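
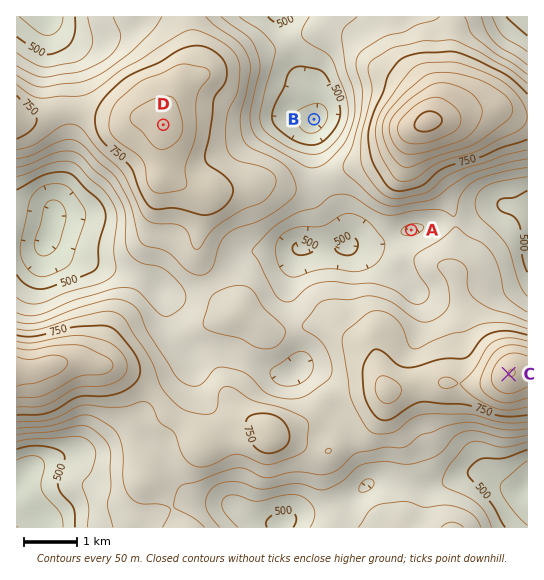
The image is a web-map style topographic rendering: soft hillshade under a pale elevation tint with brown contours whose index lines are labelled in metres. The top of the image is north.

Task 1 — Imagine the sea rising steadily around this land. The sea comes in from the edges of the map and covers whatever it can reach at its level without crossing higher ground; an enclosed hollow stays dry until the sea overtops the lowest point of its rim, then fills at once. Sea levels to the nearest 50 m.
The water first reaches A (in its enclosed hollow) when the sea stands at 600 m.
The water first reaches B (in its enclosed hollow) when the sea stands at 550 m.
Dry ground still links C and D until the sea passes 650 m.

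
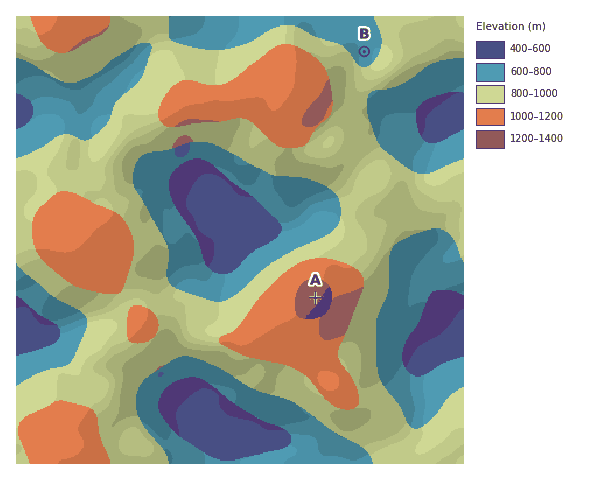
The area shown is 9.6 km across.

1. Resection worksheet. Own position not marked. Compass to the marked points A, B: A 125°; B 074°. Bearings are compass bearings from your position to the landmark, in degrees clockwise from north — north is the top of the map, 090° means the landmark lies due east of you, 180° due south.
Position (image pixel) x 80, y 133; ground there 780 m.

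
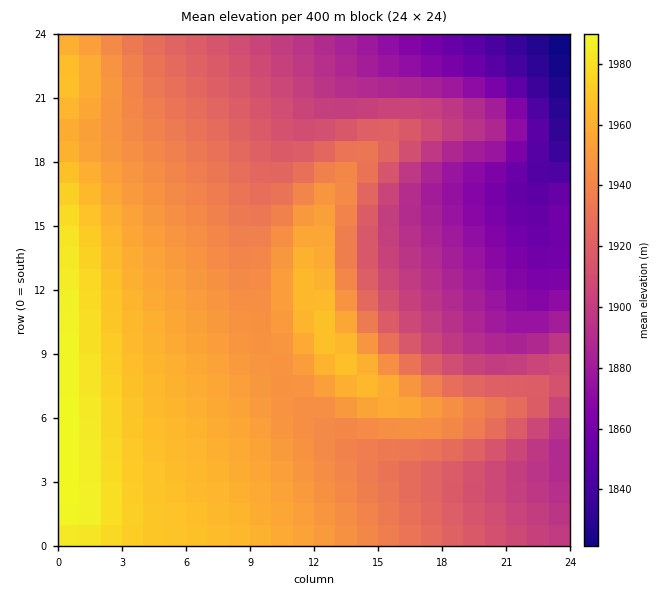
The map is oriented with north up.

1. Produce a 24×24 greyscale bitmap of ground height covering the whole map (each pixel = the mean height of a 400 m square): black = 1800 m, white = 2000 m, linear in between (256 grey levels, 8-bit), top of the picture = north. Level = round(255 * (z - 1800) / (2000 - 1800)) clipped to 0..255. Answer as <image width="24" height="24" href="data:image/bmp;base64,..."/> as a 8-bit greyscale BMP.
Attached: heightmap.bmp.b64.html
<image width="24" height="24" href="data:image/bmp;base64,Qk12BgAAAAAAADYEAAAoAAAAGAAAABgAAAABAAgAAAAAAEACAAATCwAAEwsAAAABAAAAAAAAAAAAAAEBAQACAgIAAwMDAAQEBAAFBQUABgYGAAcHBwAICAgACQkJAAoKCgALCwsADAwMAA0NDQAODg4ADw8PABAQEAAREREAEhISABMTEwAUFBQAFRUVABYWFgAXFxcAGBgYABkZGQAaGhoAGxsbABwcHAAdHR0AHh4eAB8fHwAgICAAISEhACIiIgAjIyMAJCQkACUlJQAmJiYAJycnACgoKAApKSkAKioqACsrKwAsLCwALS0tAC4uLgAvLy8AMDAwADExMQAyMjIAMzMzADQ0NAA1NTUANjY2ADc3NwA4ODgAOTk5ADo6OgA7OzsAPDw8AD09PQA+Pj4APz8/AEBAQABBQUEAQkJCAENDQwBEREQARUVFAEZGRgBHR0cASEhIAElJSQBKSkoAS0tLAExMTABNTU0ATk5OAE9PTwBQUFAAUVFRAFJSUgBTU1MAVFRUAFVVVQBWVlYAV1dXAFhYWABZWVkAWlpaAFtbWwBcXFwAXV1dAF5eXgBfX18AYGBgAGFhYQBiYmIAY2NjAGRkZABlZWUAZmZmAGdnZwBoaGgAaWlpAGpqagBra2sAbGxsAG1tbQBubm4Ab29vAHBwcABxcXEAcnJyAHNzcwB0dHQAdXV1AHZ2dgB3d3cAeHh4AHl5eQB6enoAe3t7AHx8fAB9fX0Afn5+AH9/fwCAgIAAgYGBAIKCggCDg4MAhISEAIWFhQCGhoYAh4eHAIiIiACJiYkAioqKAIuLiwCMjIwAjY2NAI6OjgCPj48AkJCQAJGRkQCSkpIAk5OTAJSUlACVlZUAlpaWAJeXlwCYmJgAmZmZAJqamgCbm5sAnJycAJ2dnQCenp4An5+fAKCgoAChoaEAoqKiAKOjowCkpKQApaWlAKampgCnp6cAqKioAKmpqQCqqqoAq6urAKysrACtra0Arq6uAK+vrwCwsLAAsbGxALKysgCzs7MAtLS0ALW1tQC2trYAt7e3ALi4uAC5ubkAurq6ALu7uwC8vLwAvb29AL6+vgC/v78AwMDAAMHBwQDCwsIAw8PDAMTExADFxcUAxsbGAMfHxwDIyMgAycnJAMrKygDLy8sAzMzMAM3NzQDOzs4Az8/PANDQ0ADR0dEA0tLSANPT0wDU1NQA1dXVANbW1gDX19cA2NjYANnZ2QDa2toA29vbANzc3ADd3d0A3t7eAN/f3wDg4OAA4eHhAOLi4gDj4+MA5OTkAOXl5QDm5uYA5+fnAOjo6ADp6ekA6urqAOvr6wDs7OwA7e3tAO7u7gDv7+8A8PDwAPHx8QDy8vIA8/PzAPT09AD19fUA9vb2APf39wD4+PgA+fn5APr6+gD7+/sA/Pz8AP39/QD+/v4A////AOro4t3Z19bU0c3JxcC6tK6ooZuVjomDfvHt5d7Z1tTSz8vHwr23saulnpiRi4V/evLt5d3Y1dPQzcnFwLu1r6iinJWOiIF7dvLt5NzX1NHOy8fDvriyraeinJaPiIB5cvLs4trV0tDNycXAu7axrquppqKakYZ7cfLr4dnU0c7Lx8O+uba1trm6ubSto5aHePHq4NjTz8zJxcC8ubq/xsnHwLixqqKWhfHp3tbRzcrHw767vMPN0cq9r6SdmZmXj/Dn3dTPzMjEwLy8ws7VzbqmlouDgIGGi/Dm29POysbCvru+ydXSvaWThn11b2xweu/l2tHMyMTAu7rAz9bHrJaIfnZuZ2FgaO7j2M/JxcG9ubnC0dK8oI2CenFpYVpWWuzh1s3Hw766trfC0c2zmIh+dW1lXVVPUerf08rEwLu3s7O+zcmvlIR6cWlgWFBKTOfb0MfCvbi0r6+5yMevk4F2bWVcVExHSuPXzMS+urWwq6qwv8SyloBzaWBYT0hES97SyMC7trKtp6Sns722noV0aF5VTUQ/RdbLw724s66po5+epbC0p5F9bWFZUUY6N83Fvrm0r6qln5qWl5+oqJ2NfHBnYVE7LcvEvbaxrKahm5WQjI2TmpqUioB4cFs9KdDHvrWuqKKdl5GLhYGAg4WGgnxzaFM4JtXLvrOqpJ6Zk42HgHp1cW9taWNbT0AvIdTKvLCnoJuVj4mDfHVuaGJcVk9GPTInHczDtquinJeRi4V/eXJrY1xVTUU9NSwjGw=="/>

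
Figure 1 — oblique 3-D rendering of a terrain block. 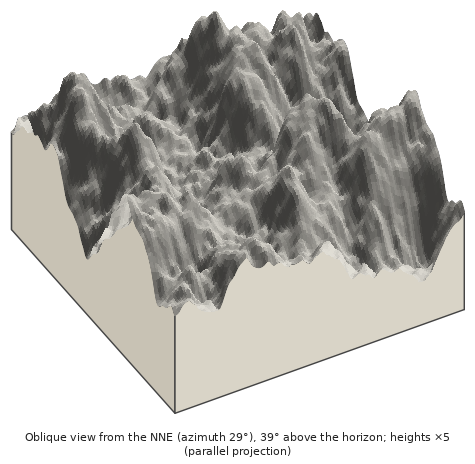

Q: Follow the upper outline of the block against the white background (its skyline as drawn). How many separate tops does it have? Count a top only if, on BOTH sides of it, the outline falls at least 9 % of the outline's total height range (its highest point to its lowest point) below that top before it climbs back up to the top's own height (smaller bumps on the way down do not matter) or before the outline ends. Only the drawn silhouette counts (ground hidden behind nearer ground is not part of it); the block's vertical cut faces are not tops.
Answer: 3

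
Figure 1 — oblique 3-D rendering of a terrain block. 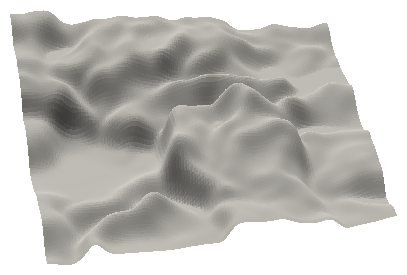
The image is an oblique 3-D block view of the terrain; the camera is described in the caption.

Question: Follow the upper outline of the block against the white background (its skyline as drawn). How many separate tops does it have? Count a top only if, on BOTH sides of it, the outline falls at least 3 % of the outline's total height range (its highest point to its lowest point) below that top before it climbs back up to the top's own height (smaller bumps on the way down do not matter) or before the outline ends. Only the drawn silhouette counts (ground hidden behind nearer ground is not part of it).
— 2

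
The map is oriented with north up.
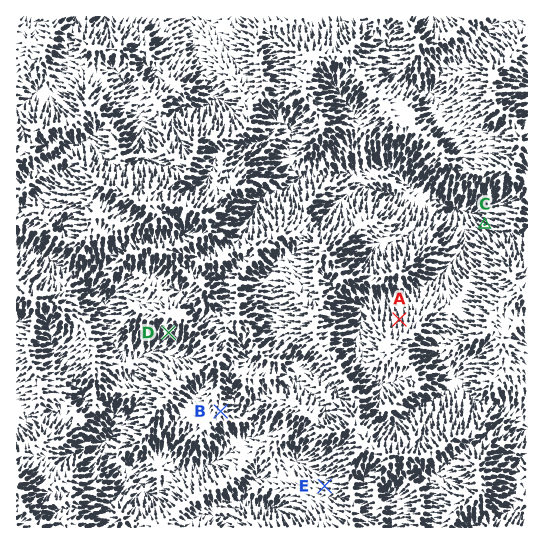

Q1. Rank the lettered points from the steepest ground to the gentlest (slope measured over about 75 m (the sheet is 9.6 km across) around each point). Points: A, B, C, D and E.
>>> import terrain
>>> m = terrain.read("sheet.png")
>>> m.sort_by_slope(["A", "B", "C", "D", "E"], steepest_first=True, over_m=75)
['D', 'C', 'A', 'E', 'B']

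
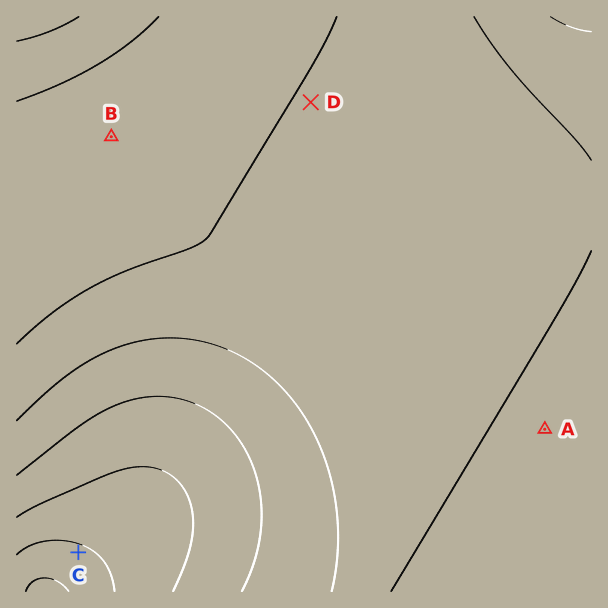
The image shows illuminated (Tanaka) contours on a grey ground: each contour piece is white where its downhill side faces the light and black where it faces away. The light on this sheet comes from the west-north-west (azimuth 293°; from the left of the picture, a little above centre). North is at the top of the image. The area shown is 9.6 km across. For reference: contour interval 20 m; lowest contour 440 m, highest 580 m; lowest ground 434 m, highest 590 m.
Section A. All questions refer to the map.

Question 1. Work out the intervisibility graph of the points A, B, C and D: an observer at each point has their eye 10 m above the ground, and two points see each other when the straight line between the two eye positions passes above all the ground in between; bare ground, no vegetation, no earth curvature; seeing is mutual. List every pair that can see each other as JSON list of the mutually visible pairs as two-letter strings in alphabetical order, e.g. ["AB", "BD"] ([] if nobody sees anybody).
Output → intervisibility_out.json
["AB", "AD", "BD"]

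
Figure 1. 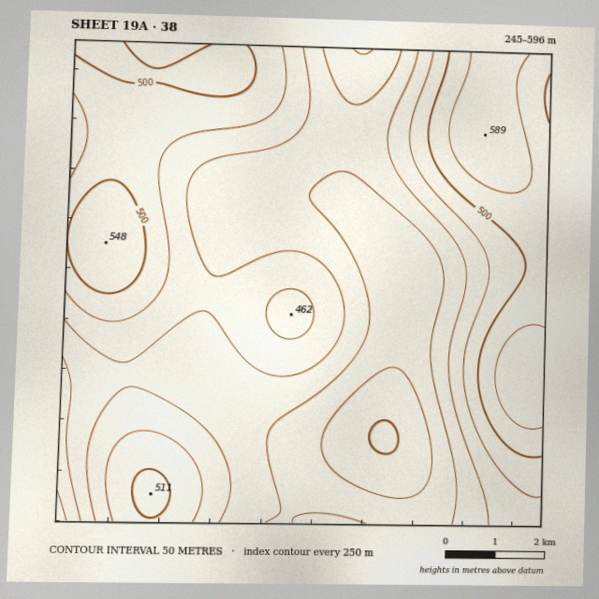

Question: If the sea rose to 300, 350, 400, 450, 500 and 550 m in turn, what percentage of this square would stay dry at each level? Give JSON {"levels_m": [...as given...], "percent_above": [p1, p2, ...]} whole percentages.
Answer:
{"levels_m": [300, 350, 400, 450, 500, 550], "percent_above": [95, 81, 56, 36, 19, 6]}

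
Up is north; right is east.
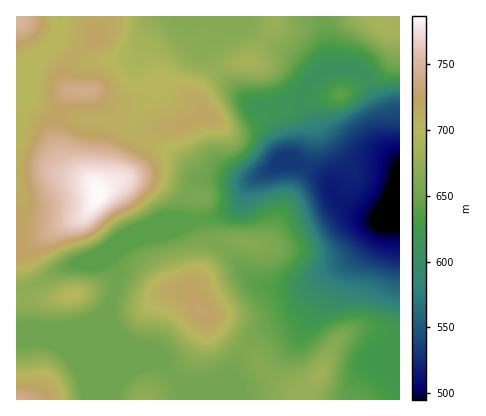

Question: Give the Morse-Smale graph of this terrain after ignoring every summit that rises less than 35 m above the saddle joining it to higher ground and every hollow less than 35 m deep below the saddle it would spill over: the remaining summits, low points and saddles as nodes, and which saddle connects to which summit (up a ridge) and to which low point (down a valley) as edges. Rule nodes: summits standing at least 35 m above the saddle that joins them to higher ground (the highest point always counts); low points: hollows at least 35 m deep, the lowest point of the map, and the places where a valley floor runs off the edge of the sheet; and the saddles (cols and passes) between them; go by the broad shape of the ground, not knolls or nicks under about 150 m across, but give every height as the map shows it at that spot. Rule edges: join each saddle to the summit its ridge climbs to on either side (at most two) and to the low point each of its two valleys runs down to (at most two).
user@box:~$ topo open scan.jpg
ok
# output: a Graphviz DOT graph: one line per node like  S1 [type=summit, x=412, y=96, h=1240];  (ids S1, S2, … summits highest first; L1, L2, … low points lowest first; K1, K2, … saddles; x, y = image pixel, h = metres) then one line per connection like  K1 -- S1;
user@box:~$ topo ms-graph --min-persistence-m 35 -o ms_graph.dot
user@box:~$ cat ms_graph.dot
graph terrain {
  S1 [type=summit, x=98, y=194, h=786];
  S2 [type=summit, x=18, y=18, h=750];
  S3 [type=summit, x=18, y=400, h=741];
  S4 [type=summit, x=202, y=310, h=728];
  S5 [type=summit, x=386, y=24, h=689];
  L1 [type=low, x=390, y=204, h=495];
  K1 [type=saddle, x=56, y=34, h=697];
  K2 [type=saddle, x=16, y=332, h=651];
  K3 [type=saddle, x=114, y=294, h=651];
  K4 [type=saddle, x=324, y=20, h=650];
  K1 -- S1;
  K1 -- S2;
  K1 -- L1;
  K2 -- S1;
  K2 -- S3;
  K2 -- L1;
  K3 -- S1;
  K3 -- S4;
  K3 -- L1;
  K4 -- S1;
  K4 -- S5;
  K4 -- L1;
}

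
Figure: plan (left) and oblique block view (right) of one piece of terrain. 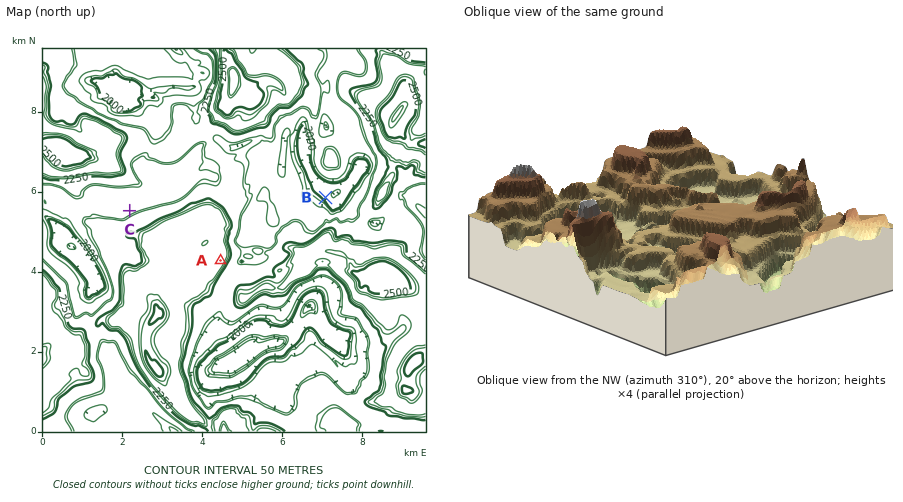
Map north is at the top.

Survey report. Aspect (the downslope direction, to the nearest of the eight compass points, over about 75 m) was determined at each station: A SE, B NE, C NW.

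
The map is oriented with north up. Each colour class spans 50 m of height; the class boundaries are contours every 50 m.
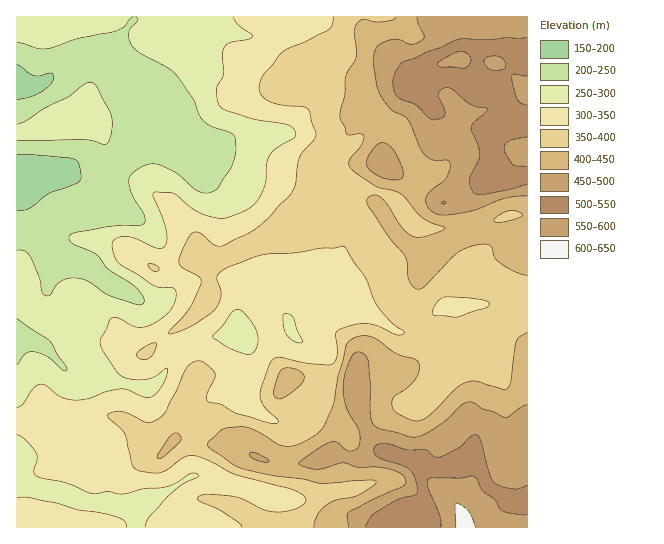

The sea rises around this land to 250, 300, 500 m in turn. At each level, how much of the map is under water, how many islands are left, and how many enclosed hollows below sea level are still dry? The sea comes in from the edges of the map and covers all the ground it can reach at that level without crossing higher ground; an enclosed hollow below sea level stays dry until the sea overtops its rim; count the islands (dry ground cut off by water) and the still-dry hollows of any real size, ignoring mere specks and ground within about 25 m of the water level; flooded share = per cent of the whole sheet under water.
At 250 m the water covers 12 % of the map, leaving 0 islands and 0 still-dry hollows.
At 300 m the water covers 28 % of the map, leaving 0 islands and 0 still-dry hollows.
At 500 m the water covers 92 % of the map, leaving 0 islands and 0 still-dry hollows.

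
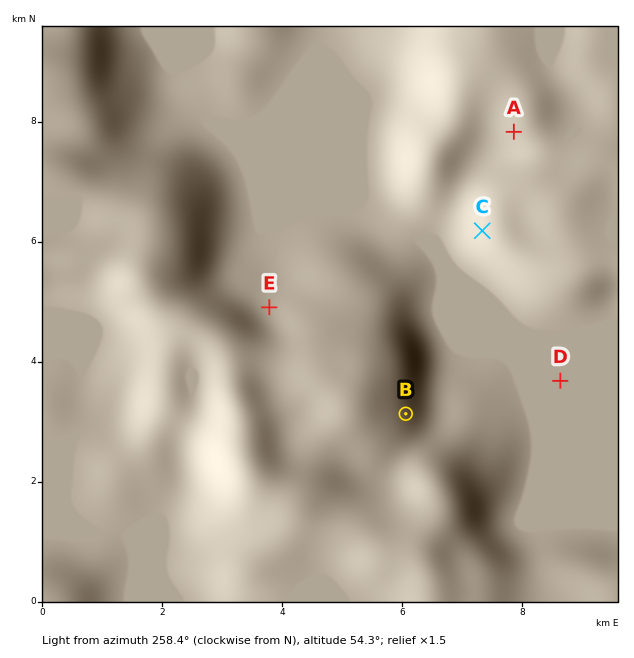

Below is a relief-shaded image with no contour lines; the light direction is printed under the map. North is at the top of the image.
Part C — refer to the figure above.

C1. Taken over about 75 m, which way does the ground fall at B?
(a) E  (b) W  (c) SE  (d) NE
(a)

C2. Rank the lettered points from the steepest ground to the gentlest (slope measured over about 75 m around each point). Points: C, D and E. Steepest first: C E D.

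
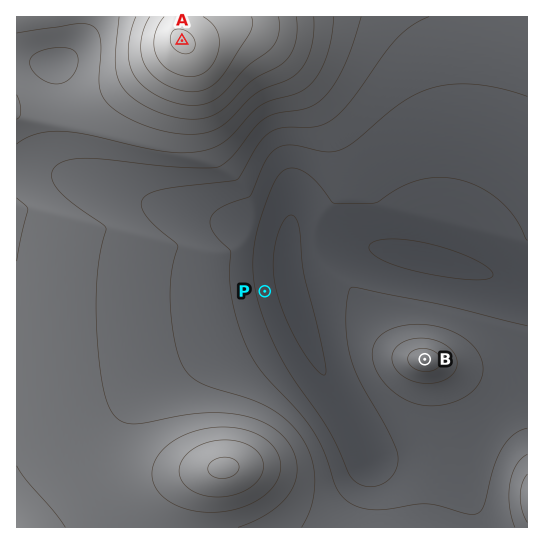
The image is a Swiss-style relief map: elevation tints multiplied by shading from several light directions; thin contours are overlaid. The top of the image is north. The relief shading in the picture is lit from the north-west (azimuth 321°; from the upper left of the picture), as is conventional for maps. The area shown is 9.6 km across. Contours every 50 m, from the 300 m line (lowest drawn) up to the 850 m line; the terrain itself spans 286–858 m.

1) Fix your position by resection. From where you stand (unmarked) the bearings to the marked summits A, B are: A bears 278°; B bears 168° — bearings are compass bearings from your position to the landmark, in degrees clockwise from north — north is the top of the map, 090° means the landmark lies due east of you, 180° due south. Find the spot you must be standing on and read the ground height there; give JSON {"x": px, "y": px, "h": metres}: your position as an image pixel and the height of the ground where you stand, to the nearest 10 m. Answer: {"x": 362, "y": 66, "h": 470}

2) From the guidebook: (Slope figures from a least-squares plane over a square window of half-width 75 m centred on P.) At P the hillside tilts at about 8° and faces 77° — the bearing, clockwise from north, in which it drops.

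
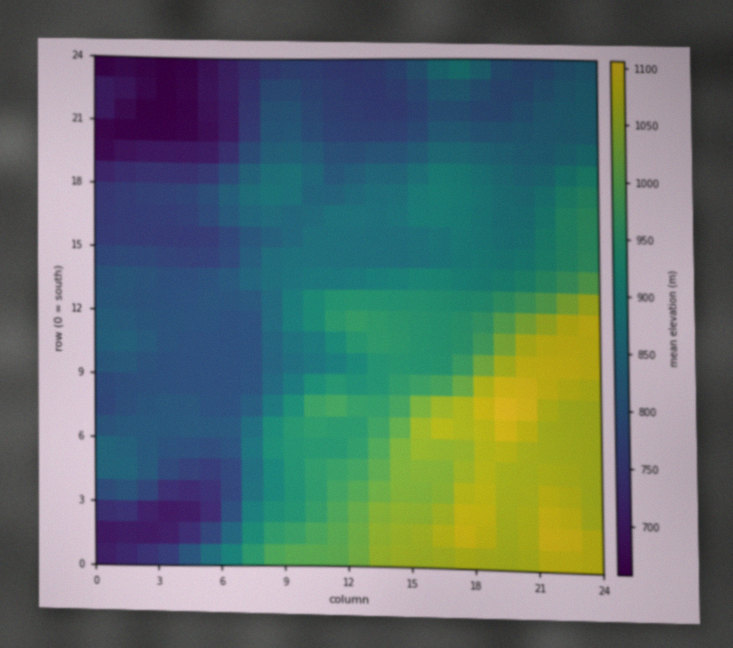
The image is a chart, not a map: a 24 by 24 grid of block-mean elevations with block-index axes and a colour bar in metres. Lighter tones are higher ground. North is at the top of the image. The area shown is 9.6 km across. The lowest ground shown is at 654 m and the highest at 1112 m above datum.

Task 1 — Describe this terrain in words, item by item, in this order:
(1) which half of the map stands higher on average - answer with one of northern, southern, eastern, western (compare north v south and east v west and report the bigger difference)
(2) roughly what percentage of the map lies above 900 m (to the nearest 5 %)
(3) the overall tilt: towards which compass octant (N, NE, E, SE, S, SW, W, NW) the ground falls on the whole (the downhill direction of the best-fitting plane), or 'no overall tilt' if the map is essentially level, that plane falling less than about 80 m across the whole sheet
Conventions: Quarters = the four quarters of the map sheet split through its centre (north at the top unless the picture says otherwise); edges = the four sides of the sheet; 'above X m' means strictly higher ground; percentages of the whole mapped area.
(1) The eastern half stands higher on average than the western half.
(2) About 40 % of the map lies above 900 m.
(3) On the whole the ground falls towards the north-west.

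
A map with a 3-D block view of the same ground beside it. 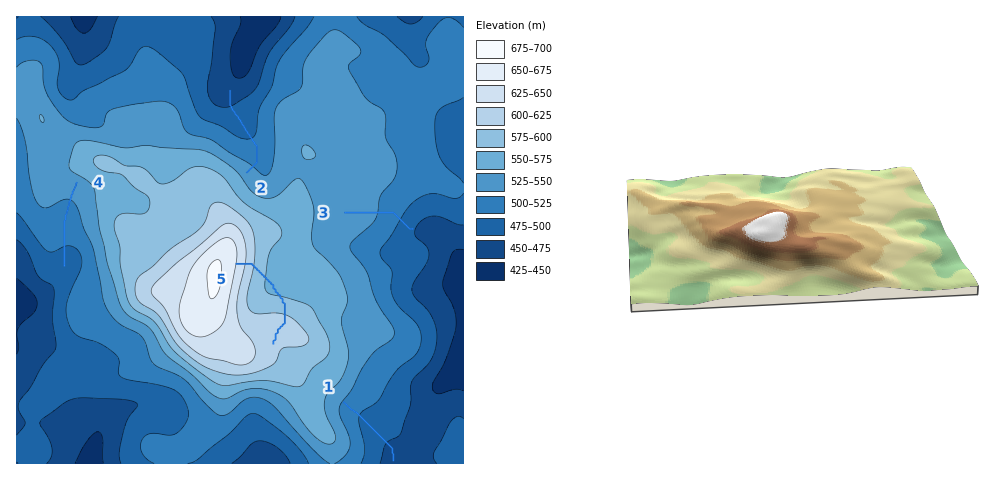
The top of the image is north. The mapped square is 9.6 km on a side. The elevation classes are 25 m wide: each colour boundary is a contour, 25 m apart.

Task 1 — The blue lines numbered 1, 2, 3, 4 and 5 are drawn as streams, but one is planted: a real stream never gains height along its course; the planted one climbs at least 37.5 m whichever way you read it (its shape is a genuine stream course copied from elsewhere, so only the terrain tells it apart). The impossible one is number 5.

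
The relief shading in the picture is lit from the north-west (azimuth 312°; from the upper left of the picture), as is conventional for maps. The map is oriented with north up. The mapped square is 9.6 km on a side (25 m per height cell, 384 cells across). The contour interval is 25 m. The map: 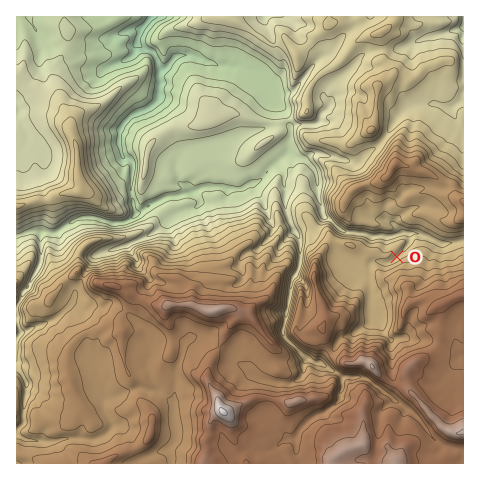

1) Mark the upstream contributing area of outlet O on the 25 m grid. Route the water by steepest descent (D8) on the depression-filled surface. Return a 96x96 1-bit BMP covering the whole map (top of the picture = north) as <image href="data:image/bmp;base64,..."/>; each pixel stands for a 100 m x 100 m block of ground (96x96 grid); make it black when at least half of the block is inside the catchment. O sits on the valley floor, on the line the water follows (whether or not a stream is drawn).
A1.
<image width="96" height="96" href="data:image/bmp;base64,Qk2+BAAAAAAAAD4AAAAoAAAAYAAAAGAAAAABAAEAAAAAAIAEAAATCwAAEwsAAAIAAAAAAAAA////AAAAAAAAAAAAAAAAAAAAAAAAAAAAAAAAAAAAAAAAAAAAAAAAAAAAAAAAAAAAAAAAAAAAAAAAAAAAAAAAAAAAAAAAAAAAAAAAAAAAAAAAAAAAAAAAAAAAAAAAAAAAAAAAAAAAAAAAAAAAAAAAAAAAAAAAAAAAAAAAAAAAAAAAAAAAAAAAAAAAAAAAAAAAAAAAAAAAAAAAAAAAAAAAAAAAAAAAAAAAAAAAAAAAAAAAAAAAAAAAAAAAAAAAAAAAAAAAAAAAAAAAAAAAAAAAAAAAAAAAAAAAAAAAAAAA8AAAAAAAAAAAAAAD8AAAAAAAAAAAAAAH8AAAAAAAAAAAAAAH8AAAAAAAAAAAAAEP+AAAAAAAAAAAAAf//gAAAAAAAAAAAA///4AAAAAAAAAAAB///8AAAAAAAAAAAB///+AAAAAAAAAAAD///+AAAAAAAAAAAD///+AAAAAAAAAAAD///8AAAAAAAAAAAD///+AAAAAAAAAAAD///+AAAAAAAAAAAD///+AAAAAAAAAAAD///+AAAAAAAAAAAD///+AAAAAAAAAAAH///4AAAAAAAAAAAH//8AAAAAAAAAAAAH//8AAAAAAAAAAAAP//8AAAAAAAAAAAAP//8AAAAAAAAAAAAP//4AAAAAAAAAAAAP//4AAAAAAAAAAAAP//4AAAAAAAAAAAAP//4AAAAAAAAAAAAP//wAAAAAAAAAAAAH//wAAAAAAAAAAAAH/AAAAAAAAAAAAAAD+AAAAAAAAAAAAAABgAAAAAAAAAAAAAAAAAAAAAAAAAAAAAAAAAAAAAAAAAAAAAAAAAAAAAAAAAAAAAAAAAAAAAAAAAAAAAAAAAAAAAAAAAAAAAAAAAAAAAAAAAAAAAAAAAAAAAAAAAAAAAAAAAAAAAAAAAAAAAAAAAAAAAAAAAAAAAAAAAAAAAAAAAAAAAAAAAAAAAAAAAAAAAAAAAAAAAAAAAAAAAAAAAAAAAAAAAAAAAAAAAAAAAAAAAAAAAAAAAAAAAAAAAAAAAAAAAAAAAAAAAAAAAAAAAAAAAAAAAAAAAAAAAAAAAAAAAAAAAAAAAAAAAAAAAAAAAAAAAAAAAAAAAAAAAAAAAAAAAAAAAAAAAAAAAAAAAAAAAAAAAAAAAAAAAAAAAAAAAAAAAAAAAAAAAAAAAAAAAAAAAAAAAAAAAAAAAAAAAAAAAAAAAAAAAAAAAAAAAAAAAAAAAAAAAAAAAAAAAAAAAAAAAAAAAAAAAAAAAAAAAAAAAAAAAAAAAAAAAAAAAAAAAAAAAAAAAAAAAAAAAAAAAAAAAAAAAAAAAAAAAAAAAAAAAAAAAAAAAAAAAAAAAAAAAAAAAAAAAAAAAAAAAAAAAAAAAAAAAAAAAAAAAAAAAAAAAAAAAAAAAAAAAAAAAAAAAAAAAAAAAAAAAAAAAAAAAAAAAAAAAAAAAAAAAAAAAAAAAAAAAAAAAAAAAAAAAAAAAAAAAAAAAAAAAAAAAAAAAAAAAAAAAAAAAAAAAAAAAAAAAAAAAAAAAAAAAAAAAAAAAAAAAAAA="/>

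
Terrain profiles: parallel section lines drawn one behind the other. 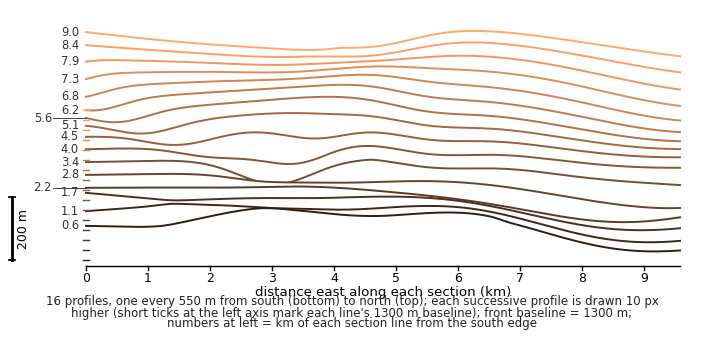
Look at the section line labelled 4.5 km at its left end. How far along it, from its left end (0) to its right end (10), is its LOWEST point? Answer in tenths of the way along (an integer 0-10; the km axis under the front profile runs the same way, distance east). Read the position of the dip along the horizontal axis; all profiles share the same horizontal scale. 10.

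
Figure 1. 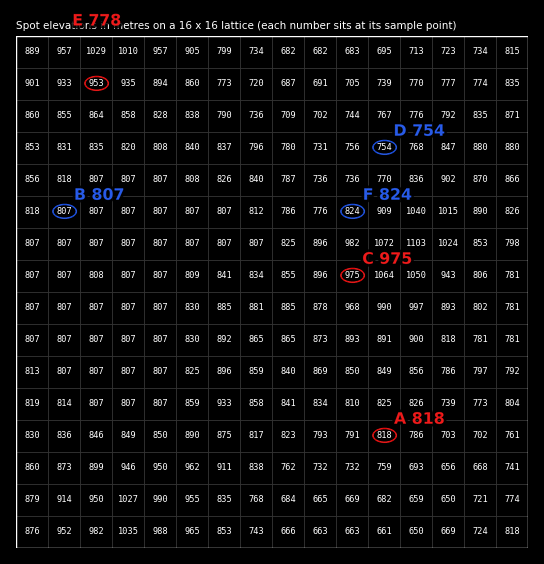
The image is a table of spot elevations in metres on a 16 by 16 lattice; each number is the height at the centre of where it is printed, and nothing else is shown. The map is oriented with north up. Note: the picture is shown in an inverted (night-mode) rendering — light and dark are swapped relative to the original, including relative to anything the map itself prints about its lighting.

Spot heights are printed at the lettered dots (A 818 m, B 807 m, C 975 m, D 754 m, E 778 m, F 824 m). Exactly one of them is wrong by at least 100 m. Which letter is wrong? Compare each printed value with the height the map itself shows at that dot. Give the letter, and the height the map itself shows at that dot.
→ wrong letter E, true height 953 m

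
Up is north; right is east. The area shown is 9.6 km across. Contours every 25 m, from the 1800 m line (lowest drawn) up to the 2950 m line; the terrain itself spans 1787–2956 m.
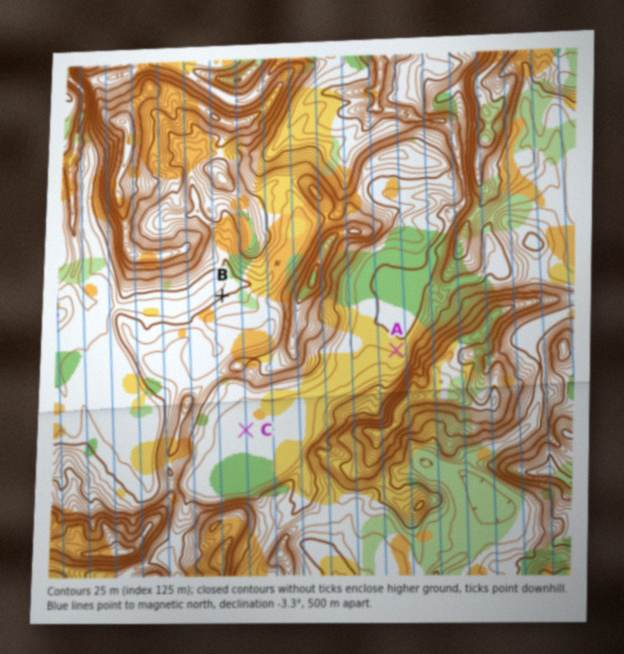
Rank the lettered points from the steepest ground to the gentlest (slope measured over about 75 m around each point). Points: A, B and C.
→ B A C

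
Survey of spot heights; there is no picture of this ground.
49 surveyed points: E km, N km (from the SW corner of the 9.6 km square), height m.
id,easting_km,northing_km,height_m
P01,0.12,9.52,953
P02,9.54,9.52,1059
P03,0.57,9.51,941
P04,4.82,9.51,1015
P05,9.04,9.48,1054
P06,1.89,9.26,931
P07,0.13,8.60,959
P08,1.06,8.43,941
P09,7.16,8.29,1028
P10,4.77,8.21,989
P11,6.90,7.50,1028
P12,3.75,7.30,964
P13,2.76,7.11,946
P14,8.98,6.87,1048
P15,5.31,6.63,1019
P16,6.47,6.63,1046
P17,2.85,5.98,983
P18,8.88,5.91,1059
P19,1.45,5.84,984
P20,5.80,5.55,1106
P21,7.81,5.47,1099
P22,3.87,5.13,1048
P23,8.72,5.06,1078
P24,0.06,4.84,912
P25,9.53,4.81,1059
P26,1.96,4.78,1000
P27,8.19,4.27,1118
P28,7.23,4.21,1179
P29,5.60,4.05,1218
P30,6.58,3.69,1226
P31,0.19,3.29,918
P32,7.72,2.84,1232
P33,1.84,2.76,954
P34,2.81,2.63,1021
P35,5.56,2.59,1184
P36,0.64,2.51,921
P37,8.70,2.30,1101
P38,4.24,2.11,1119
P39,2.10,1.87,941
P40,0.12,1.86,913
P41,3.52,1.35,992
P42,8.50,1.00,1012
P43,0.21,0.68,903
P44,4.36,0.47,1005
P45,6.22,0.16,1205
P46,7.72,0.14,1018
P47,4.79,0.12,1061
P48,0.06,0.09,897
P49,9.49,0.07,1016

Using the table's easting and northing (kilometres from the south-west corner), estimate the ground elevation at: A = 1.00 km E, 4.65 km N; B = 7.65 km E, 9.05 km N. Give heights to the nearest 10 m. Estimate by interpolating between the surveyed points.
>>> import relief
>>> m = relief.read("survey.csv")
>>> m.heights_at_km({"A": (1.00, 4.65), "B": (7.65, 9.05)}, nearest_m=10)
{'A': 940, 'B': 1040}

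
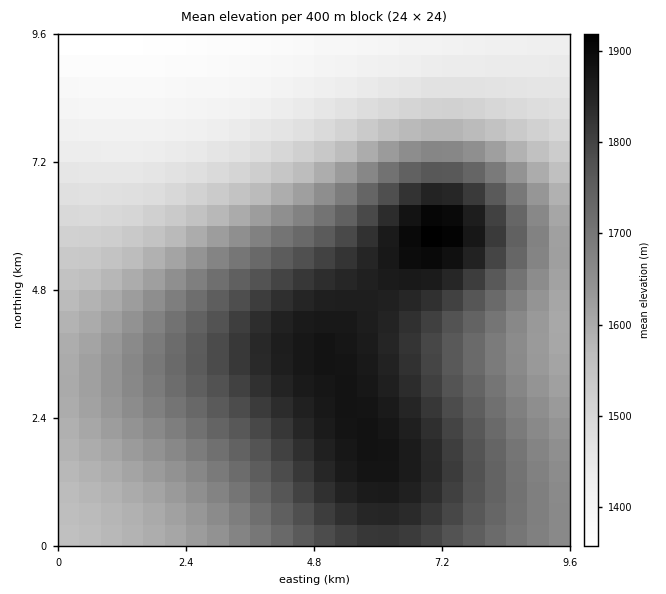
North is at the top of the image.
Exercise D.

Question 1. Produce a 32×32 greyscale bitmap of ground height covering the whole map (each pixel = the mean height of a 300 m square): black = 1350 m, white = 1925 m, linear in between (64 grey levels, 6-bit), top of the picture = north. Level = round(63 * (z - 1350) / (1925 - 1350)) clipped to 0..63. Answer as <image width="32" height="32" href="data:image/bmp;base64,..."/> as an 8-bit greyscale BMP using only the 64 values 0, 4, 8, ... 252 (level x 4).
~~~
<image width="32" height="32" href="data:image/bmp;base64,Qk02CAAAAAAAADYEAAAoAAAAIAAAACAAAAABAAgAAAAAAAAEAAATCwAAEwsAAAABAAAAAAAAAAAAAAEBAQACAgIAAwMDAAQEBAAFBQUABgYGAAcHBwAICAgACQkJAAoKCgALCwsADAwMAA0NDQAODg4ADw8PABAQEAAREREAEhISABMTEwAUFBQAFRUVABYWFgAXFxcAGBgYABkZGQAaGhoAGxsbABwcHAAdHR0AHh4eAB8fHwAgICAAISEhACIiIgAjIyMAJCQkACUlJQAmJiYAJycnACgoKAApKSkAKioqACsrKwAsLCwALS0tAC4uLgAvLy8AMDAwADExMQAyMjIAMzMzADQ0NAA1NTUANjY2ADc3NwA4ODgAOTk5ADo6OgA7OzsAPDw8AD09PQA+Pj4APz8/AEBAQABBQUEAQkJCAENDQwBEREQARUVFAEZGRgBHR0cASEhIAElJSQBKSkoAS0tLAExMTABNTU0ATk5OAE9PTwBQUFAAUVFRAFJSUgBTU1MAVFRUAFVVVQBWVlYAV1dXAFhYWABZWVkAWlpaAFtbWwBcXFwAXV1dAF5eXgBfX18AYGBgAGFhYQBiYmIAY2NjAGRkZABlZWUAZmZmAGdnZwBoaGgAaWlpAGpqagBra2sAbGxsAG1tbQBubm4Ab29vAHBwcABxcXEAcnJyAHNzcwB0dHQAdXV1AHZ2dgB3d3cAeHh4AHl5eQB6enoAe3t7AHx8fAB9fX0Afn5+AH9/fwCAgIAAgYGBAIKCggCDg4MAhISEAIWFhQCGhoYAh4eHAIiIiACJiYkAioqKAIuLiwCMjIwAjY2NAI6OjgCPj48AkJCQAJGRkQCSkpIAk5OTAJSUlACVlZUAlpaWAJeXlwCYmJgAmZmZAJqamgCbm5sAnJycAJ2dnQCenp4An5+fAKCgoAChoaEAoqKiAKOjowCkpKQApaWlAKampgCnp6cAqKioAKmpqQCqqqoAq6urAKysrACtra0Arq6uAK+vrwCwsLAAsbGxALKysgCzs7MAtLS0ALW1tQC2trYAt7e3ALi4uAC5ubkAurq6ALu7uwC8vLwAvb29AL6+vgC/v78AwMDAAMHBwQDCwsIAw8PDAMTExADFxcUAxsbGAMfHxwDIyMgAycnJAMrKygDLy8sAzMzMAM3NzQDOzs4Az8/PANDQ0ADR0dEA0tLSANPT0wDU1NQA1dXVANbW1gDX19cA2NjYANnZ2QDa2toA29vbANzc3ADd3d0A3t7eAN/f3wDg4OAA4eHhAOLi4gDj4+MA5OTkAOXl5QDm5uYA5+fnAOjo6ADp6ekA6urqAOvr6wDs7OwA7e3tAO7u7gDv7+8A8PDwAPHx8QDy8vIA8/PzAPT09AD19fUA9vb2APf39wD4+PgA+fn5APr6+gD7+/sA/Pz8AP39/QD+/v4A////AFxgYGRkaGxweHyEjJigrLS8xMjMzMzIwLy0rKCclIyIXGBgZGhscHR8gIiUnKiwvMTM0NTU1NDIwLiwpJyUjIhcYGRoaGx0eICEjJigrLjAzNTY3Nzc2NDIvLSooJSMiGBkZGhscHh8hIyUnKi0vMjQ2ODk5ODc1MzAtKiglIyIYGRobHB4fICIkJikrLjEzNjg5Ojo5ODUzMC0qKCUjIRkaGxweHyAiJCYoKi0wMjU3OTo6Ojk4NjMwLSonJSMhGhscHR8gIiQmKCosLzEzNjg5Ojo6OTc1Mi8sKSckIiAaHB0eICIjJScqLC4wMzU3ODk6Ojo4NzQyLywpJiMhHxscHh8hIyUnKSsuMDI0Njg5Ojo6OTg2MzAuKyglIiAfGx0eICIkJigrLS8xMzU3ODk6Ojk4NzUyLywpJyQhHx4bHR4gIiUnKSwuMDM1Njg5Ojo6OTg2NDEuKygmIyEfHRsdHiAiJScqLC8xMzY3OTo6Ojo5NzUzMC4rKCUiIB4cGxweICIkJyksLzE0Njc5Ojo6OTg3NTMwLSsoJSIgHhwaGx0fISMmKCsuMTM1Nzg5Ojo5ODc1MzEuKyglIyAeHBkaHB0fIiQnKiwvMjQ2Nzg5OTk4NzY0MjAtKickIR4cGBkaHB0gIiUnKi0vMjQ1Njc4ODg4NzY1MzAtKSUiHxwXFxgaGx0fIiUnKiwvMTM0NTY3ODg5ODg2MzAsKCMgHBUWFhcZGh0fISQmKSstLzEzNDY3OTo7Ozo3My8qJSEdExQUFRYYGRseICIlJykrLS8xNDY5Oz09PTo2MSwmIR0SEhITFBUWGBocHiEjJScpLC4xNDg7PT4+OzcyLCYhHRAQEBEREhMVFxgaHB4gIyUnKi4xNTk8PT07NzErJSAcDw4ODw8QERITFRYYGhweICMmKS0xNTg6OTczLikjHhoNDQ0NDQ0ODxARExQWGBocHiEkKCwvMjQzMi4qJSAcGAwLCwsLCwwNDQ8QERIUFhcaHB8iJikrLCwqKCQgHBkWCgoJCQkKCgoLDA0ODxASExUXGhwfIiMkJCMhHhsYFhQJCAgICAgICQkKCgsMDQ4QERMVFxkbHB0dHBoZFxUTEgcHBwYGBgcHBwgICQoLDA0ODxESFBUWFhYWFRQTERAQBgUFBQUFBQYGBgcHCAkJCgsMDQ4PEBEREREREA8PDg4EBAQEBAQEBAUFBQYGBwcICQoKCwwNDQ0ODg0NDQ0MDAMDAwMDAwMDAwQEBAUFBgYHCAgJCQoKCwsLCwsLCwsLAgICAgICAgICAwMDBAQFBQUGBgcHCAgICQkJCQkJCgoBAQEBAQEBAQICAgIDAwMEBAUFBQYGBwcHBwgICAgICQ="/>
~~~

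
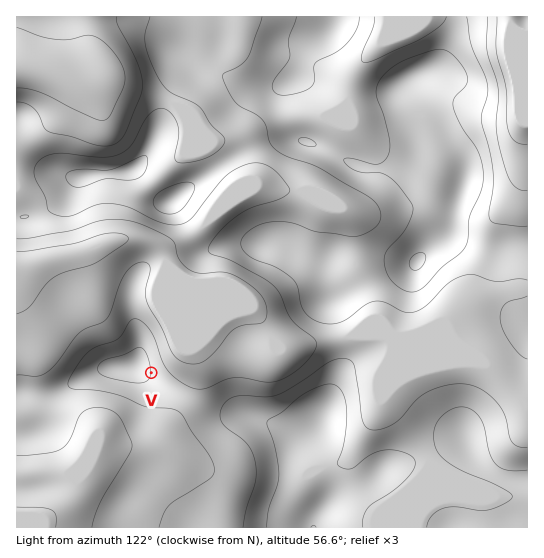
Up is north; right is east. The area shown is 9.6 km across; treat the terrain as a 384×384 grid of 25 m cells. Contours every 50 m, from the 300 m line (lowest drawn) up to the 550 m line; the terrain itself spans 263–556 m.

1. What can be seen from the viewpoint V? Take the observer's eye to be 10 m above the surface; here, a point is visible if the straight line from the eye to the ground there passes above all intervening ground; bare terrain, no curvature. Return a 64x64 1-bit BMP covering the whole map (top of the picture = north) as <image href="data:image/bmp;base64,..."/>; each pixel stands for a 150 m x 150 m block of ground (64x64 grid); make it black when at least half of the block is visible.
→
<image width="64" height="64" href="data:image/bmp;base64,Qk0+AgAAAAAAAD4AAAAoAAAAQAAAAEAAAAABAAEAAAAAAAACAAATCwAAEwsAAAIAAAAAAAAA////AAAAAAAD////+AAAAAH////8AAAAAP////wAAAAAf////gAAAAA////GAAAAAB///8AAAAAAD///wAAAAAAH///AAAAAAAP//8AAAAAAAf//wAAAAAAAf//AAAAAAAA/z+AAAAAAAD//+AAAAAAAP//8AAAAAAA///wAAAAAAD///AAAAAAAP//+AAAAAAB///4AAAAAAP///gAAAAAB////AAAAAADf//8AAAAAAI///4AAAAAAD///wAADAAAf///8AB8AAB///7///wAAH///B8//AAAf//8Bwf8AAD///wHAfwAAP//+AMAfAAA///4AwAcAAH///gHAAAAAf//+AcAAAAD///4DwAAAAH///AfAAAAAf//gB8AAAAB//4ADwAAAAP44AAHAAAAB/wAAAOAAAAP/AAAAQAAAD/+AAABAAAA//8AAAM8AAP8H4AAB3wAB/wPgAAP/AAP/gPAAH/8AAAeAeAB//wAAAIA+AcH+AAAAAB//AeYAAAAAD/wBwAAAAAAP8ADAAAAAAB/AAIAAAAAAP4AAgAAAAAA/wAAAAAAAAD/gAYAAAAAAP/AD4AAAAAB/+AfwAAAAAH/4A/AAAAAAQAAAAAAAAAAAAAAAAAAAAAAAAAAAAAAAAAEAAAAAAAAAB4AAAAAAAAAPwAAAAAAAAA+AAAAAAAAADwAAAA=="/>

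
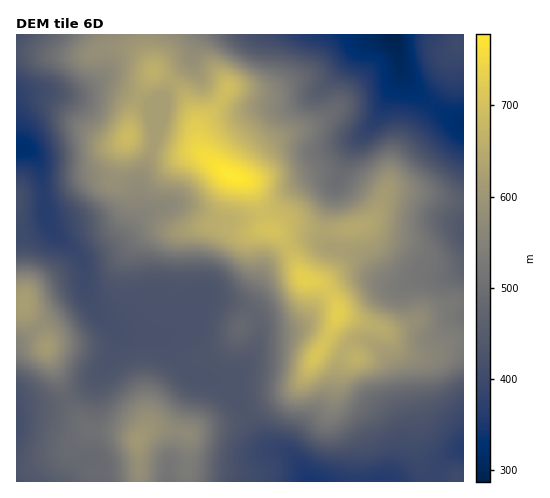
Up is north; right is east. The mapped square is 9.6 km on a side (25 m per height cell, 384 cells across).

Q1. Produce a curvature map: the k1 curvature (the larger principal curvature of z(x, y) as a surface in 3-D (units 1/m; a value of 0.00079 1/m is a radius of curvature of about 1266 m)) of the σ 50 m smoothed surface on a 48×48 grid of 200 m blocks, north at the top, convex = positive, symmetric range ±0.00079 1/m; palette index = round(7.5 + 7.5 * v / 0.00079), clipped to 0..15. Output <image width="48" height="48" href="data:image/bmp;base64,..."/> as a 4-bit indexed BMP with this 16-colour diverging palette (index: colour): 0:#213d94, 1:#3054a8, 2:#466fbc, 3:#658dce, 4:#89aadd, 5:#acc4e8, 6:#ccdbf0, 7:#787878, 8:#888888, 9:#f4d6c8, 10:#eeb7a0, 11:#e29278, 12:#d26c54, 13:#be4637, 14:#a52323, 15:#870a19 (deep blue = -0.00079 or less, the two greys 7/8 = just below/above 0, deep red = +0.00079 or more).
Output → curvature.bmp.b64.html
<image width="48" height="48" href="data:image/bmp;base64,Qk32BAAAAAAAAHYAAAAoAAAAMAAAADAAAAABAAQAAAAAAIAEAAATCwAAEwsAABAAAAAAAAAAlD0hAKhUMAC8b0YAzo1lAN2qiQDoxKwA8NvMAHh4eACIiIgAyNb0AKC37gB4kuIAVGzSADdGvgAjI6UAGQqHALqZiazMy++6q8yqqqqqmId3iIh3Z5qazZmZmZmYeO+XicyHiImZmHeIiIh3aJqJrImZmYh2Z/+FV8yHd3d4mHiZmImIiZmImoiImZd3iv6WZ82Xd3d3h3mqqZmZmImIiHiIiZmZrO26q82oh4dndnm7qYiIiImId3eIiJmqq8y7zd26mZmIh4rMqIeId4mIiHeYiKqZmaurzL3bqZqZmJqtuYiId4iIiHiIebmZmaq7qZq6mImaq5mMyZmYd4iIiHiIiqiIiau7h2iZh4ibzbmK2nd3d3iIh3eJvJdneKu6hmeIh4is7+mI22V3d3iJh3eK3IZneKu6h3d4h4iav/yIvYV4d3iZhmeN+3ZniJqpiHd4h3d3e/+pncq7qaq7mJm/6Xd3iJmYiIiIh3d3eP/ZnP/su8zMzM3vyZmYiIiIeIiImId3ib/6m+25m7qqqpvfy7uoh4iHeIiJqph4ia3+iamJu4eJmYrNy7qYh4iHeHeIq6h3iYj/pneL2WeImrq8ypiIiIiIh3eIrLl3ioaf+Jvv7KmYi8u8yYd4iIiIiHeIm7l2jKd+/e/9zMynis3cqHeIiIiIiIiIiah2fMiN/duHeKy5ms7ad3eIiIiIiId3eJhmjeme/ZZWZoqZu8/IZmeJmIh3iId3eJh4nfvO64Zmd4mHm8/rmHeKmIh3iIdmaLqJr//tuHZnh3iImr3cuoiKqYd3iIdlWMp4v/3Myod4h3eJmLuqqpd5uph4iIdlatlnz+l4u6mIiHeaqbqHiYd5mqmZqYd4rMlo38dmiZmZmImqmLl2eIiJmKqs3Lu97sur7JdniIiZmZqpdrp3eImqmIq97///3M3uyYeau6mpiZqYd8p3iIiKuYmrvN3Kh4q7qZrO/+y6iIh3d9l3eHZ4upmYd4qph3mpmrzLvN3Ll3dmd+l3iHeJupiIdmiql4q6rMuGV5vcqIh4muqImpmsyoiIdVebqKzLqalkRXnNqZq7y+qZrLzduYiahVebvN3KiIh0Vni9u7zMutqIq8ypqXect3m97//tqHiHiZmtzMuqiMqHicuZqoeM27ze7cvNyYiZqrqt2piIh6l2aLy6q6mb3d3tuZiKqGeJqpme6Xd3d4dmaKrN3cupvLy6mIh5qFaZh3eN6od3d2Znebu83+yYi8uph4iJuoiZhmaL25iHdod4m9ypvvqHe9uZh4iZvcuph3d5y5iId4iJzdp2nvqHe9uph4h3ibzMuZiIqpiIiIiby6hmnep3e9u8l3h3iYm93KmImYiIiYmqmIh3m8p3fOq/2Hd4qXZ63bmHiIiImYiXZniImryGfdd9/KqqqWZ4vcqHd4iImniGV4mYiKy5zrZa///bu6iKq7qHd4mZmniHaKqod5zcy3d+/+3LvMy6mKqYd4mqmavMy7uoeJvcllfP+pmZqrzJdnqph4mqmqvN3dy5mZvMqHr/t2Z4mImqdmiZmIq5m6qqqry7qqqqqZvbhmZ4mHeal2iYiJupm6qYd4qqqpmImYmpdmd4h3eImIiHeKuprA=="/>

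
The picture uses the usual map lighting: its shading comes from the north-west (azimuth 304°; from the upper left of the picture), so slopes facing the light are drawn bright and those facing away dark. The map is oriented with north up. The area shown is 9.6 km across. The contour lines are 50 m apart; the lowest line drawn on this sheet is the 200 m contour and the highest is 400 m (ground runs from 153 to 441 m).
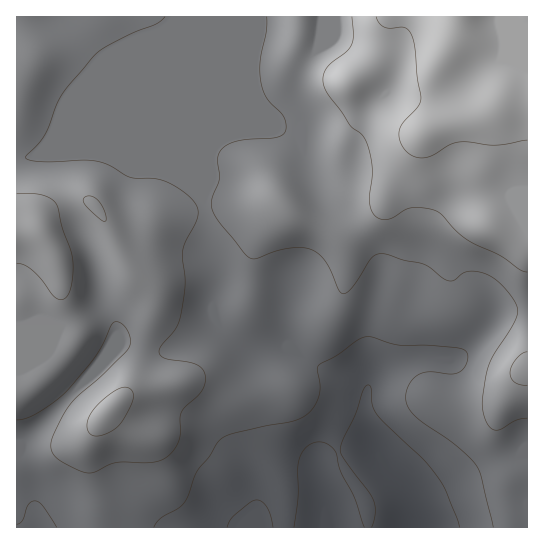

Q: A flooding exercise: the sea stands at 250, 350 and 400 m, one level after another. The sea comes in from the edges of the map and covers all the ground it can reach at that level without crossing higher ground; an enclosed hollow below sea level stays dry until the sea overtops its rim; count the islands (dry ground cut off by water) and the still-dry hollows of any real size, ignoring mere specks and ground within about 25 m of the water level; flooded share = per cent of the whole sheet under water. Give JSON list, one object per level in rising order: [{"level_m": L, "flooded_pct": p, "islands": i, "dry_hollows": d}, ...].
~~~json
[{"level_m": 250, "flooded_pct": 14, "islands": 0, "dry_hollows": 0}, {"level_m": 350, "flooded_pct": 83, "islands": 0, "dry_hollows": 0}, {"level_m": 400, "flooded_pct": 94, "islands": 0, "dry_hollows": 0}]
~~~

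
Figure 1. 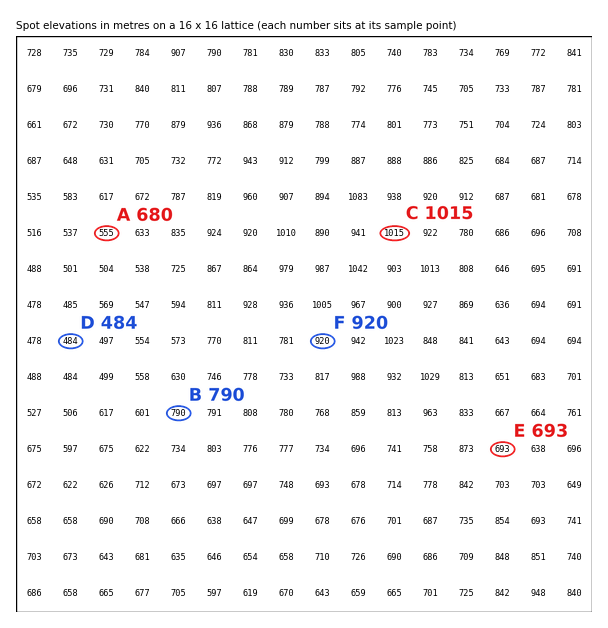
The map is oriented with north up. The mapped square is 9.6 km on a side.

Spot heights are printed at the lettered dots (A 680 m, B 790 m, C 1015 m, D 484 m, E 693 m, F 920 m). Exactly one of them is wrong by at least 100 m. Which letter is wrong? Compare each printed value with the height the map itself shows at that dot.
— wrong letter A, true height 555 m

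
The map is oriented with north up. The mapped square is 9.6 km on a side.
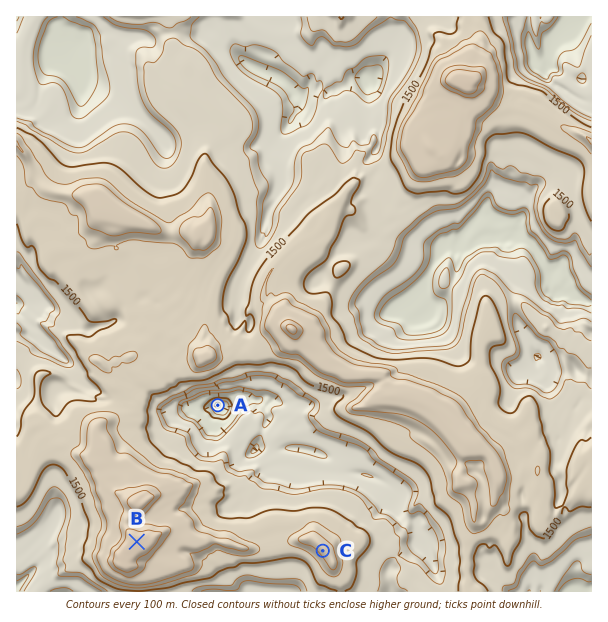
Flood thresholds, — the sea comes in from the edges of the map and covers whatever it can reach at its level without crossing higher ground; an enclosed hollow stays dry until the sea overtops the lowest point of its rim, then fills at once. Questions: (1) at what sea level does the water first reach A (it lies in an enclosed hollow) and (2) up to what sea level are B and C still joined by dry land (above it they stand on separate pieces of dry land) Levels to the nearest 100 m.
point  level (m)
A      1400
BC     1600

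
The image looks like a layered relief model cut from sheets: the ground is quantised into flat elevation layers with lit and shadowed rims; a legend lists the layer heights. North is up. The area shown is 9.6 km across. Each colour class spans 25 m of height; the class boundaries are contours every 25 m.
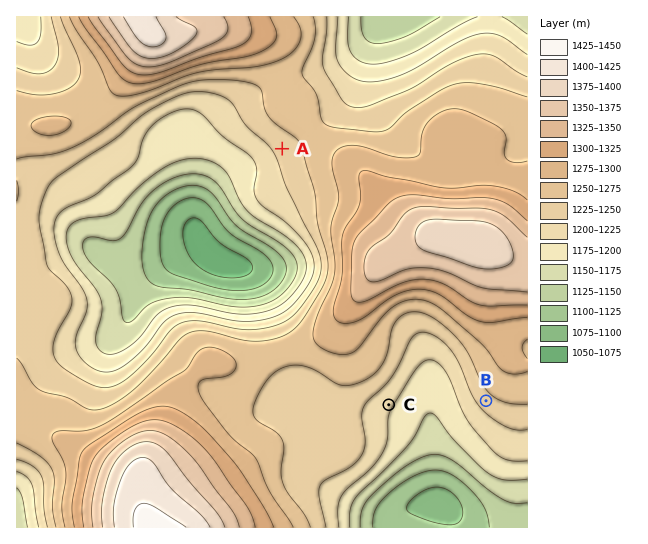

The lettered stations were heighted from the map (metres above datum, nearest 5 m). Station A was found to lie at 1235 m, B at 1240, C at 1205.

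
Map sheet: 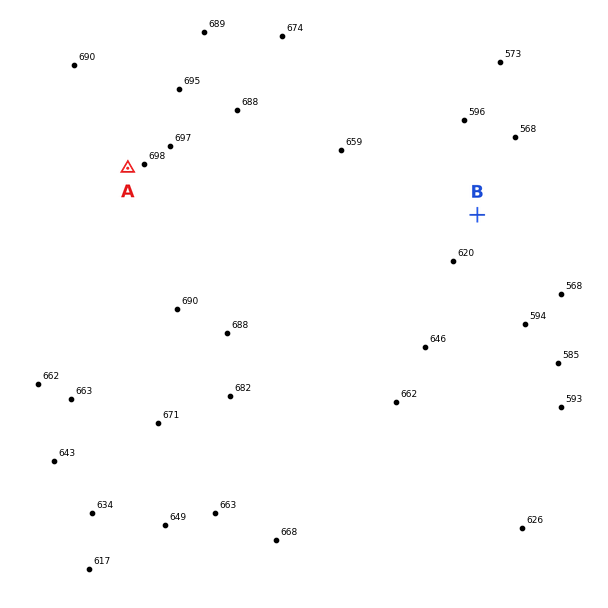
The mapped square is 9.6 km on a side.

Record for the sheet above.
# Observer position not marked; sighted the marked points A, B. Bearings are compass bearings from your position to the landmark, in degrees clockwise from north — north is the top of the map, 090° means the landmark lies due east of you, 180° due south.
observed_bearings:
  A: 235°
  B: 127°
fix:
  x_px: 277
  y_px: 64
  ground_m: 675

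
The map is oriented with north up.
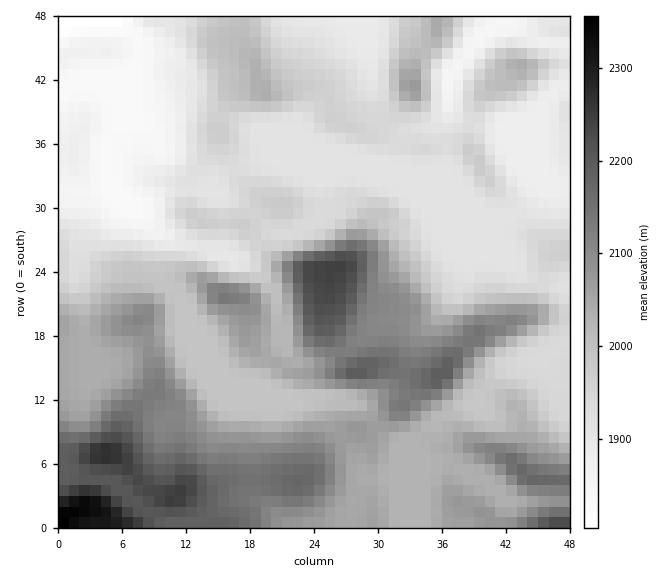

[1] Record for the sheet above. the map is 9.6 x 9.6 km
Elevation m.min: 1800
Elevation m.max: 2360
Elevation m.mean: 2000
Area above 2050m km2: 28.6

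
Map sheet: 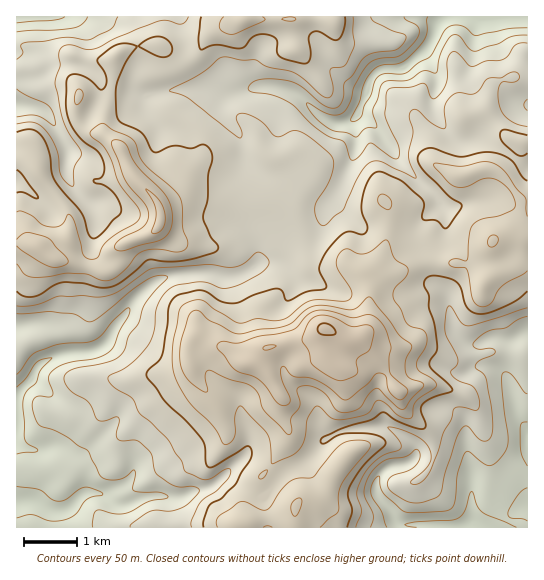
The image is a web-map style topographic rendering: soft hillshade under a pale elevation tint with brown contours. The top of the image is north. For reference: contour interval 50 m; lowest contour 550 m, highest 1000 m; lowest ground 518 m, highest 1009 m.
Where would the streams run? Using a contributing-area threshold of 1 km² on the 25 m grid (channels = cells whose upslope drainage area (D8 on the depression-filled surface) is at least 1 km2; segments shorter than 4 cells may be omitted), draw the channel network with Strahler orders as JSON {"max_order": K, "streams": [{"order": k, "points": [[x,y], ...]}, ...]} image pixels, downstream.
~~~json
{"max_order": 2, "streams": [{"order": 2, "points": [[477, 525], [481, 527]]}, {"order": 2, "points": [[102, 494], [98, 494], [97, 493], [86, 493], [83, 494], [69, 509], [66, 510], [62, 510], [61, 511], [54, 511], [49, 509], [46, 509], [43, 506], [35, 502], [30, 502], [29, 501], [26, 501], [25, 502], [17, 502]]}, {"order": 1, "points": [[135, 467], [133, 473], [133, 475], [123, 486], [114, 490], [111, 493], [109, 493], [107, 494], [102, 494]]}, {"order": 1, "points": [[307, 459], [321, 446], [323, 441], [327, 438]]}, {"order": 1, "points": [[81, 455], [73, 455], [70, 453], [58, 447], [49, 447], [42, 450], [33, 450], [31, 449], [26, 449], [25, 447], [22, 447], [17, 445], [17, 430]]}, {"order": 1, "points": [[466, 447], [467, 458], [469, 459], [469, 466], [470, 467], [470, 474], [471, 475], [471, 522], [474, 522], [477, 525]]}, {"order": 2, "points": [[327, 438], [334, 435], [337, 433], [339, 433], [345, 430], [361, 429], [362, 427], [378, 427], [379, 426], [385, 426]]}, {"order": 2, "points": [[385, 426], [397, 431], [405, 437], [415, 447], [415, 457], [409, 463], [406, 463], [405, 465], [399, 465], [398, 466], [391, 466], [386, 469], [378, 477], [378, 479], [377, 481], [377, 494], [389, 507], [394, 518], [402, 525], [438, 525], [439, 526], [466, 526], [467, 525], [477, 525]]}, {"order": 1, "points": [[241, 410], [241, 415], [247, 429], [247, 450], [246, 453], [213, 486], [206, 489], [202, 489], [201, 490], [193, 491], [183, 497], [147, 497], [146, 498], [138, 499], [127, 505], [117, 505], [114, 503], [106, 495], [103, 495], [102, 494]]}, {"order": 1, "points": [[315, 403], [317, 406], [317, 417], [318, 418], [318, 423], [319, 425], [321, 433], [325, 437], [325, 438], [327, 438]]}, {"order": 1, "points": [[466, 373], [475, 367], [494, 367], [497, 369], [507, 379], [510, 389], [511, 390], [511, 394], [513, 395], [513, 399], [514, 401], [514, 405], [517, 410], [517, 413], [522, 422], [527, 427], [527, 442]]}, {"order": 1, "points": [[30, 325], [17, 326], [17, 327]]}, {"order": 1, "points": [[447, 295], [447, 298], [449, 299], [449, 309], [450, 310], [450, 317], [451, 318], [451, 325], [453, 326], [453, 329], [454, 331], [466, 343], [481, 343], [491, 338], [514, 339], [521, 334], [527, 333]]}, {"order": 1, "points": [[318, 283], [301, 282], [283, 265], [282, 265]]}, {"order": 1, "points": [[290, 273], [282, 265]]}, {"order": 2, "points": [[257, 265], [257, 266], [254, 266], [246, 273], [237, 275], [235, 277], [219, 277], [218, 275], [215, 275], [214, 274], [209, 274], [207, 273], [197, 273], [195, 274], [179, 274], [178, 275], [166, 277], [151, 285], [131, 303], [125, 315], [118, 322], [113, 330], [107, 341], [101, 347], [91, 351], [67, 353], [66, 354], [57, 355], [43, 362], [38, 366], [34, 373], [34, 375], [18, 394], [18, 398], [17, 399], [17, 430]]}, {"order": 2, "points": [[282, 265], [281, 263], [259, 263], [257, 265]]}, {"order": 1, "points": [[253, 241], [257, 249], [257, 265]]}, {"order": 1, "points": [[94, 210], [93, 206], [74, 189], [67, 177], [67, 174], [66, 173], [67, 147], [63, 142], [61, 135], [58, 133], [51, 119], [42, 110], [39, 109], [35, 109], [34, 107], [19, 107], [17, 106]]}, {"order": 1, "points": [[458, 206], [443, 206], [441, 205], [437, 201], [434, 194], [395, 157], [393, 150], [385, 141], [379, 131], [365, 117], [359, 115], [359, 114]]}, {"order": 1, "points": [[334, 198], [345, 178], [346, 171], [354, 155], [354, 150], [355, 149], [355, 118]]}, {"order": 1, "points": [[245, 158], [242, 151], [242, 142], [241, 141], [241, 137], [230, 125], [223, 114], [223, 101], [230, 94], [233, 94], [234, 93]]}, {"order": 1, "points": [[453, 137], [442, 126], [434, 111], [434, 93], [437, 86], [437, 74], [433, 69], [431, 65], [425, 58], [425, 50]]}, {"order": 1, "points": [[158, 126], [150, 117], [146, 110], [146, 98], [147, 97], [150, 97], [157, 93], [170, 91], [171, 90], [221, 90], [227, 93], [234, 93]]}, {"order": 2, "points": [[355, 118], [359, 114]]}, {"order": 2, "points": [[359, 114], [361, 113], [361, 106], [365, 99], [365, 95], [370, 90], [371, 79], [379, 70], [382, 70], [383, 69], [401, 69], [403, 66], [407, 66], [425, 50]]}, {"order": 2, "points": [[234, 93], [238, 93], [239, 91], [249, 90], [254, 87], [259, 87], [261, 86], [274, 86], [275, 87], [281, 87], [297, 94], [315, 113], [330, 122], [334, 122], [335, 123], [343, 123], [345, 122], [349, 122], [355, 118]]}, {"order": 1, "points": [[41, 75], [37, 78], [25, 79], [23, 81], [18, 81], [17, 82], [17, 106]]}, {"order": 2, "points": [[425, 50], [429, 46], [434, 37], [435, 29], [438, 22], [446, 17], [449, 17]]}, {"order": 1, "points": [[69, 17], [17, 17]]}, {"order": 1, "points": [[482, 17], [527, 17]]}]}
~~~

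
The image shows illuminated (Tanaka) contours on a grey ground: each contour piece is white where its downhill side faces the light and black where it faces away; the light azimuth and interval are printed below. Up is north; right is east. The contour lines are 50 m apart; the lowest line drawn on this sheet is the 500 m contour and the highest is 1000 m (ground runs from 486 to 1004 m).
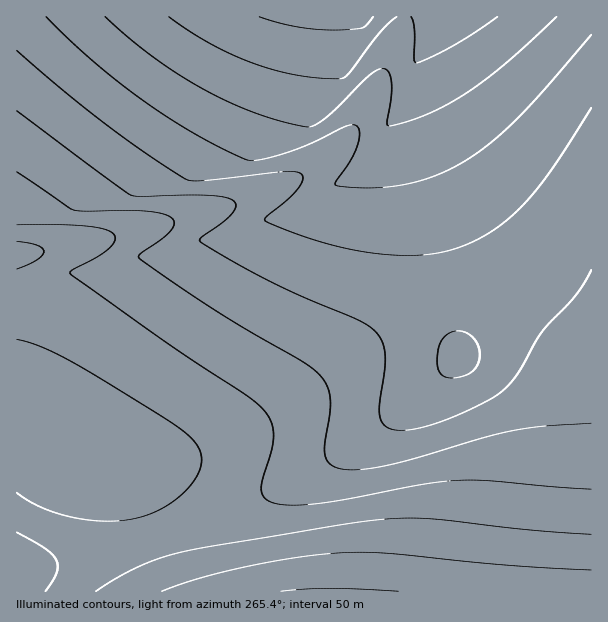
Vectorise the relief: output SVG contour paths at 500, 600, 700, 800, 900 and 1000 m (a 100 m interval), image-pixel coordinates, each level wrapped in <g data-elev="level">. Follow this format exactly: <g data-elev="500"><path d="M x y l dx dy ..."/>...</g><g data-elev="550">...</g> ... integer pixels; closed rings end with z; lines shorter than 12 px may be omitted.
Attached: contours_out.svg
<g data-elev="500"><path d="M373 17l-7 8-4 3-27 2-38-3-38-10"/></g><g data-elev="600"><path d="M556 17l-38 36-30 25-29 20-28 15-29 10-12 3-3-1 4-29 0-15-3-10-7-2-13 8-42 41-11 7-7 2-23-5-27-8-27-11-26-13-26-15-26-18-24-19-24-21"/></g><g data-elev="700"><path d="M446 377l-5-3-3-8 0-13 3-11 5-7 6-3 7-1 8 2 7 6 5 8 1 9-2 9-5 6-7 4-11 3z"/><path d="M591 108l-31 50-21 29-21 23-22 18-25 14-27 10-28 3-35-1-28-4-29-7-33-11-26-11 2-5 20-16 12-12 4-9 0-3-3-3-15-1-79 8-12 1-8-2-39-25-42-30-43-35-45-38"/></g><g data-elev="800"><path d="M591 423l-48 3-33 5-28 7-74 22-33 8-24 2-16-3-7-5-3-7 0-11 5-30 0-15-3-13-7-11-18-14-93-55-70-48-1-1 2-3 22-15 9-9 3-6-3-6-10-5-17-2-70-1-57-38"/></g><g data-elev="900"><path d="M591 534l-63-4-100-11-27-1-30 3-158 25-37 7-21 7-20 8-39 23"/><path d="M17 493l24 14 28 10 32 4 30-2 25-8 23-14 9-9 8-11 4-9 2-9-2-9-6-9-11-10-15-11-102-61-27-13-22-7"/><path d="M17 269l20-9 7-8-2-4-4-2-21-5"/></g><g data-elev="1000"><path d="M398 591l-68-3-49 3"/></g>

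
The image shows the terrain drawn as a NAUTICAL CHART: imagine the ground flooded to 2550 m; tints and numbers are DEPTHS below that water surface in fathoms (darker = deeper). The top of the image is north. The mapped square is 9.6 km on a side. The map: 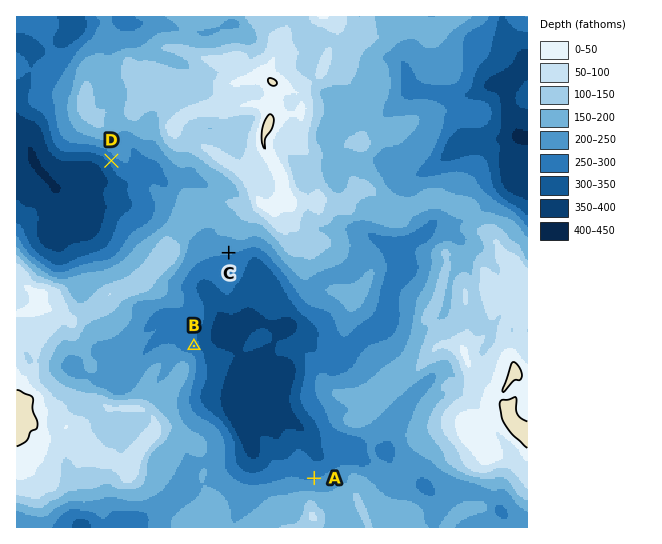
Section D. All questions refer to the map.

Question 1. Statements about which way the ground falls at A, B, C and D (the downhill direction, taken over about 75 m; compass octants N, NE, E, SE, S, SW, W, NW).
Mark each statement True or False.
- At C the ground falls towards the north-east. False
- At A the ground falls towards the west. False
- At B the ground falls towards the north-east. True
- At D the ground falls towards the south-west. True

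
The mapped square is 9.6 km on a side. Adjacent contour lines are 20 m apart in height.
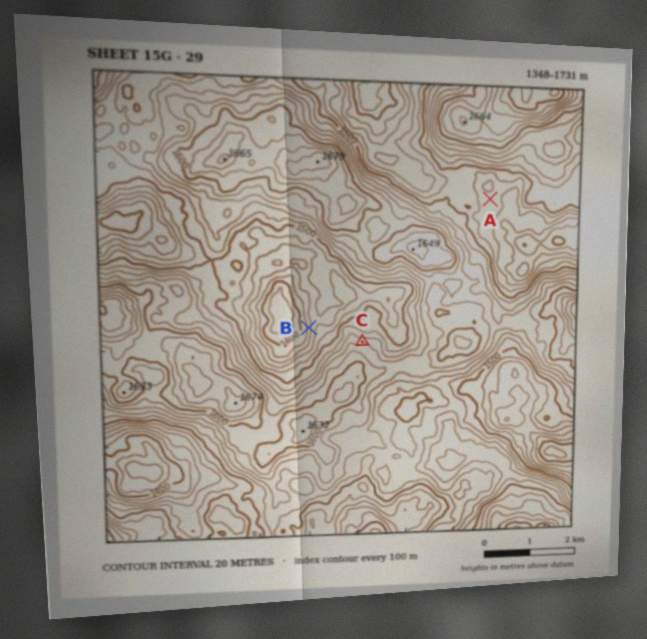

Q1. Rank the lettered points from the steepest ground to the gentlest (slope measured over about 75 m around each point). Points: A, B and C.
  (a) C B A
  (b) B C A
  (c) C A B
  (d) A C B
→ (b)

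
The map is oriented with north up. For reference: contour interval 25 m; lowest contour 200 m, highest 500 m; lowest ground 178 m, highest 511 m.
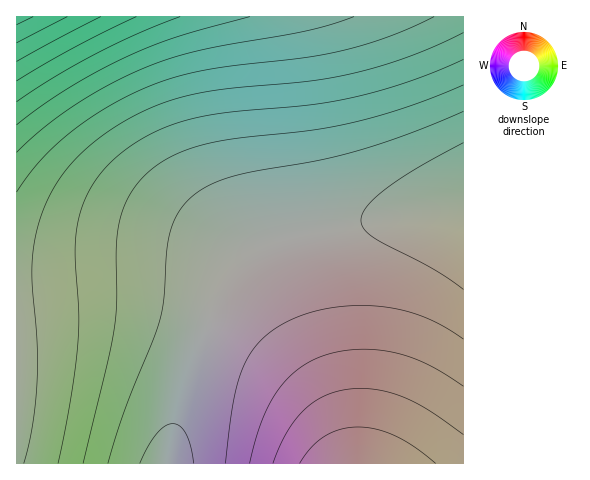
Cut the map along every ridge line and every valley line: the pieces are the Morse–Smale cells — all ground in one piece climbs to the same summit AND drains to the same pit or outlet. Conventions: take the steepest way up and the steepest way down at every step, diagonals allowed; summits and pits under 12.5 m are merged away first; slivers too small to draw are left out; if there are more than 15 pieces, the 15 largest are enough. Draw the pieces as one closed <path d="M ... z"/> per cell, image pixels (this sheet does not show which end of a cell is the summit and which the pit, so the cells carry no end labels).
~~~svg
<path d="M463 16l-446 0-1 295 68-6 48 1 42 8 35 12 19-40 11-16 17-18 15-10 31-9 56-11 62-9 43-3z"/><path d="M463 210l-43 3-62 9-56 11-31 9-15 10-17 18-27 49-2 6 1 3 45 25 22 18 26 26 22 31 16 36 122-1z"/><path d="M115 305l-51 1-48 6 1 152 151-1 14-66 27-70-13-7-27-8z"/><path d="M210 326l-11 22-17 49-14 66 173 1-15-36-22-31-39-37-27-18z"/>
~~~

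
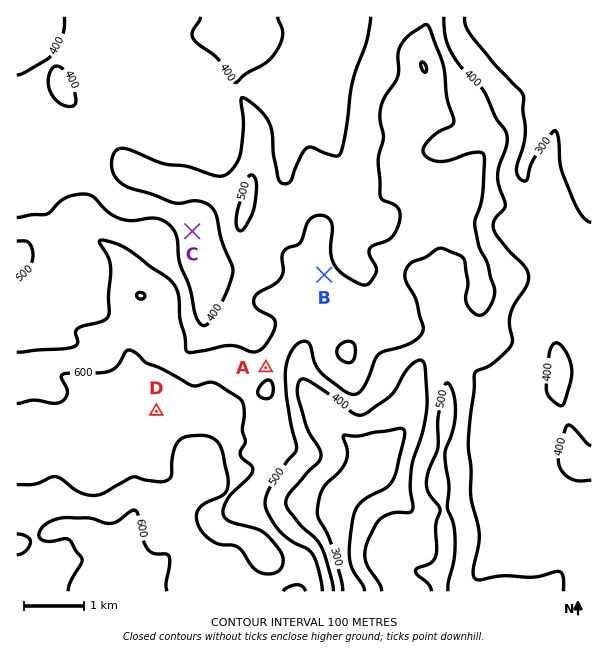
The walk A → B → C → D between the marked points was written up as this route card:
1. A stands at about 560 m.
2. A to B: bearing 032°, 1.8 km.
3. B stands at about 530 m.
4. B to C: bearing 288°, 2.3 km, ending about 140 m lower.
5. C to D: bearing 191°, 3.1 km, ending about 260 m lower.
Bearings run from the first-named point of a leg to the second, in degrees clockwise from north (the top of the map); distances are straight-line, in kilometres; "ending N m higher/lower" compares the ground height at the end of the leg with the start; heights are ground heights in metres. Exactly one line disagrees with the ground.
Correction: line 5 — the sense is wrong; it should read higher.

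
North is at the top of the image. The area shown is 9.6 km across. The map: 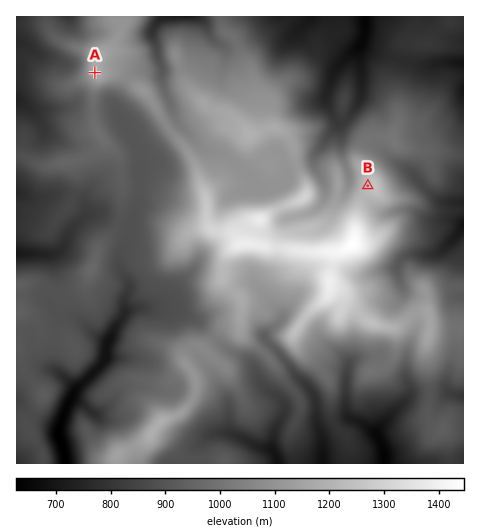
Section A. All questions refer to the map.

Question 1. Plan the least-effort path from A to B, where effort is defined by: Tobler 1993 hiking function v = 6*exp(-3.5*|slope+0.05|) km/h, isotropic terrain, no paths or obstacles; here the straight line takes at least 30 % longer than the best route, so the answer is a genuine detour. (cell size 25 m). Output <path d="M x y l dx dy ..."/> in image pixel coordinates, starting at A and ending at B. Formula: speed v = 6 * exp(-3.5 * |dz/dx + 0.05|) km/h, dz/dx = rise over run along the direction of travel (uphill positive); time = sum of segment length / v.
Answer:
<path d="M95 73l1 2 3 2 5 0 2-1 12 0 7 4 2 2 4 7 8 8 2 1 33 33 42 21 8 0 19 9 47 0 4 3 3 0 2 1 16 16 8 16 4 3 8 0 5 2 4 0 7-3 3-3 7-3 7-7"/>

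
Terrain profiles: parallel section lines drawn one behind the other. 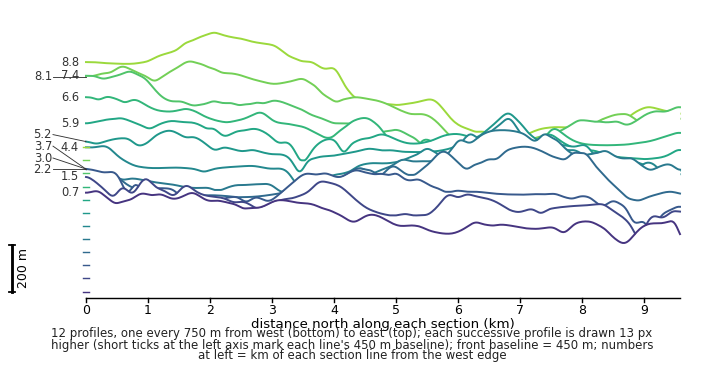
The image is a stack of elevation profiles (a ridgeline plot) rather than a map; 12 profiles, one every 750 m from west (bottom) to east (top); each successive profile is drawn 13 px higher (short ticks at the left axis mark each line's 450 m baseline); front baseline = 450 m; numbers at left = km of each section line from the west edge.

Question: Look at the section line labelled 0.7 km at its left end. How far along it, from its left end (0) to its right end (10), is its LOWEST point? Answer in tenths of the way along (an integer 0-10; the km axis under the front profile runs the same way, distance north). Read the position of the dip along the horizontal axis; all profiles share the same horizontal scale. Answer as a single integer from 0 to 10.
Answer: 9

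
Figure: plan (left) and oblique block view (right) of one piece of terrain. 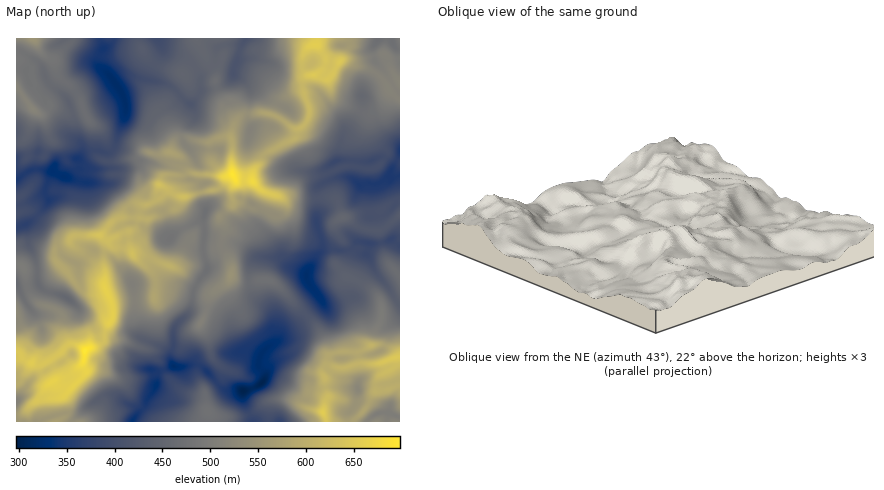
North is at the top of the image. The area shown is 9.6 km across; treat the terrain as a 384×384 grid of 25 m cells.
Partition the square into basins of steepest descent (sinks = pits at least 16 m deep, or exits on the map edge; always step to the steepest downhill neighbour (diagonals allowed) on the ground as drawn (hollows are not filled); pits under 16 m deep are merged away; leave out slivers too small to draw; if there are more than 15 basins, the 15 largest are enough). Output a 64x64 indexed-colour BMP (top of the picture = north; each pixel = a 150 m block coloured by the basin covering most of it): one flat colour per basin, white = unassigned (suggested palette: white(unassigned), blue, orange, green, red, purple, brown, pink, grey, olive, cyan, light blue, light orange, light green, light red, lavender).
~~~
<image width="64" height="64" href="data:image/bmp;base64,Qk12CAAAAAAAAHYAAAAoAAAAQAAAAEAAAAABAAQAAAAAAAAIAAATCwAAEwsAABAAAAAAAAAA////ALR3HwAOf/8ALKAsACgn1gC9Z5QAS1aMAMJ34wB/f38AIr28AM++FwDox64AeLv/AIrfmACWmP8A1bDFAAARERGZmZmZmZmZmIiIiIgREREREQAAAAAAu7u/////ABEREZmZmZmZmZmIiIiIiBERERERAAAAAAu7u7v///8AERERmZmZmZmZmIiIiIiIEREREREAAAARG7u7u////wABERGZmZmZmZmIiIiIiIgRERERERAAERERu7u7v///AAAREZmZmZmZmIiIiIiIYRERERERERERERG7u7u///8AAAERGZmZmZmYiIiIhmZmEREREREREREREbu7u7sR/wAAARERmZmZmYiIiIhmZmZmERERERERERERu7u7uxEREAABEBEZmZmIiIiIhmZmZmYRERERERERERu7u7u7ERERABEAABGZiIiIiIiGZmZmZmERERERERERG7u7u7u7EREAEQAACIiIiIiIiGZmZmZmERERERERERERAAC7u7uxGqqqAAAIiIiIiIiIZmZmZmEREREREREREREAAAEREREaqqqgAACIiIiIiIZmZmZmERERERERERERETAAARERESqqqqoAAiiIiIiGZmZmZmYRERERERERERERMzMzMRERKqqqqiIiIiiIZmZmZmZmZhERERERERERERMzMzMzEREqqqqqIiIiJmZmZmZmZmZmEREREREREREREzMzMzMRESqqqqoiIiImZmZmZmZmZmEREREREREREREzMzMzMxERKqqqqiIiIiJmZmZmZmZmYRERERERERERETMzMzMzMRGqqqqqIiIiImZmZmZmZmZhERERERERERETMzMzMzMxEaqqqqIiIiIiZmZmZmZmZmYRERERERERETMzMzMzMzERqqoiIiIiIiJmZmZmZmZmZhERERERERETMzMzMzMzMzGqoiIiIiIiIhEREWZmZmZmERERERERETMzMzMzMzMzM6oiIiIiIiIhERERFmZmZmYRERERERETMzMzMzMzMzMzqiIiIiIiIiEREREWZmZmYRERERERETMzMzMzMzMzMzOqIiIiIiIiIRERERZmZmERERETMxEzMzMzMzMzMzMzM6oiIiIiIiIhERERFmZmERERETMzMzMzMzMzMzMzMzMzpEREIiIiIhERERFmZmERERERMzMzMzMzMzMzMzMzMzNERERCIiIhERERFmYREREREREzMzMzMzMzMzMzMzMzM0RERCIiIhERERFmEREREREREzMzMzMzMzMzMzMzMzMzREREQiIhERERERERERERERETMzMzMzMzMzMzMzMzMzNEREREIRERERERERERERERETMzMzMzMzMzMzMzMzMzM0RERERBERERERERERERERERMzMzMzMzMzMzMzMzMzMzRERERERERBERERERERERERETMzMzMzMzMzMzMzMzMzNEREREREREQRERERERERERERMzMzMzMzMzMzMzNVVVM0REREREREREERERERERERERMzMzMzMzMzMzMzNVVVVTREREREREREREEREREREREREzMzMzMzMzMzMzVVVVVVVEREREREREREQRERERERERERMzMzMzMzMzMzNVVVVVVUREREREREREREREERERERERETEREzMzMzMzM1VVVVVVREREREREREREREREERERERERERETM1VVVVVVVVVVVVVERERERERERERERERBAAAAERERERVVVVVVVVVVVVVVVURERERERERERERERAAAAAAAERERVVVVVVVVVVVVVVVVREREREREREREREREAAAAAAABHMVVVVVVVVVVVVVVVVVERERERERERERERERERAIiIiLMzFVVVVVVVVVVVVVVVUREREREREREREREREREIiIiIszMVVVVVVVVVVVVVVVVREREREREREREREREREQiIiIizMzFVVVVVVVVVVVVVVVEIiREREREREQiJEREQiIiIiLMzMVVVVVVVVVVVVVVVUQiJEREREREIiIiIiIiIiIiIszMzMVVVVVVVVVVVVVVQiIiREREREIiIiIiIiIiIiIizMzMzMVVVVVVVVVVVVUiIiJEREREQiIiIiIiIiIiIiLMzMzMzMVVVVVVVVVVVSIiJEREREQiIiIiIiIiIiIiIszMzMzMxVVVVVVVVVVVIiIkREREQiIiIiIiIiIiIiIizMzMzMIiVVVVVVVVVVUiIiREREQiIiIiIiIiIiIiIiJ8zMzMIiIlVVVVVVVVVSIiREREQiIiIiIiIiIiIiIiJ3d3d3IiIiVVVVVVFVVVIiIiIiIiIiIiIiIiIiIiIiInd3d3dyIiJVVVVRERFVUiIiIiIiIiIiIiIiIiIiIiInd3d3d3IiJVVVURERERVSIiIiIiIiIiIiIiIiIiIiIid3d3d3d3IlVVURERERFdIiIiIiIiIiIiIiIiIiIiIiJ3d3d3d3d3VVUREREREd0iIiIiIiIiIiIiIiIiIiIiJ3d3d3d3d3dVVRERERER3SIiIiIiIiIiIiIiIiIiIiInd3d3d3d3d1VRERERER3dIiIiIiIiIiIiIiIiIi7iIid3d3d3d3d3EREREREd3d0iIiIiIiIiIiIiIi7u7u4id3d3d3d3d3cRERERHd3d3SIiIiIiIiIiIiIi7u7u7u53d3d3d3d3dxERER3d3d3dIiIiIiIiIiIiIi7u7u7u53d3d3d3d3d3ERERHd3d3d0iIiIiIiIiIiIiLu7u7u7nd3d3d3d3d3dxERER3d3d3SIiIiIiIiIiIiLu7u7u7nd3d3d3d3d3d3cRER3d3d3d"/>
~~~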